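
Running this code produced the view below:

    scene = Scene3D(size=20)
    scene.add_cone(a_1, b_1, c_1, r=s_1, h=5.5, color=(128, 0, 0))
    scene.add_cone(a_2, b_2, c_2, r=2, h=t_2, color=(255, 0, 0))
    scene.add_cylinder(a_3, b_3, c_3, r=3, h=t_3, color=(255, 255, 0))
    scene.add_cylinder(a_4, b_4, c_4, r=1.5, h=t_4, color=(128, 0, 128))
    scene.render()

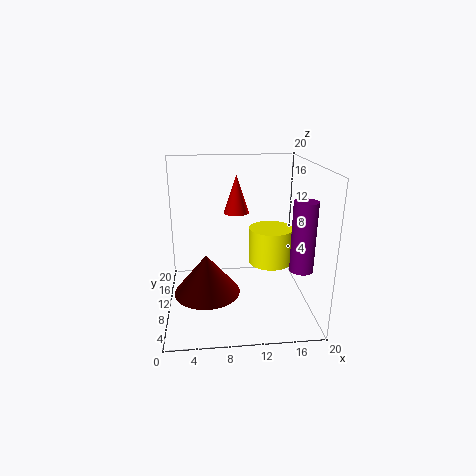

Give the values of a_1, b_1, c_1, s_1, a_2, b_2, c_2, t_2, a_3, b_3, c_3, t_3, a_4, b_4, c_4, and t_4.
a_1 = 5.5
b_1 = 8
c_1 = 3
s_1 = 4.5
a_2 = 10.5
b_2 = 17
c_2 = 11.5
t_2 = 6
a_3 = 14.5
b_3 = 9.5
c_3 = 6.5
t_3 = 5
a_4 = 17.5
b_4 = 4.5
c_4 = 7.5
t_4 = 9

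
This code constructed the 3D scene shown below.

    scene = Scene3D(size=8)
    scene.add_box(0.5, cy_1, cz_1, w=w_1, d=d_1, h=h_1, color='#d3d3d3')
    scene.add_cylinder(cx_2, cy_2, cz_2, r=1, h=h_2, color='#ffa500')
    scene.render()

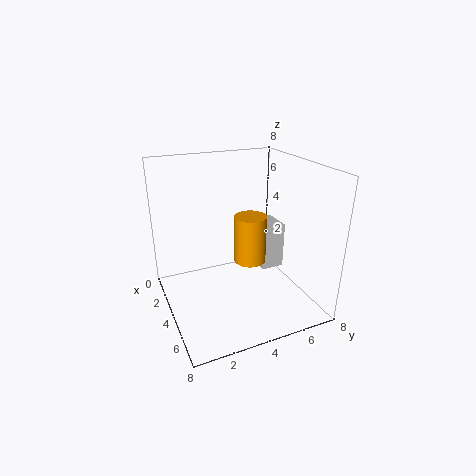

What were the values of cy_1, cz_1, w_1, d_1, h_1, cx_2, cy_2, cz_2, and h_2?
cy_1 = 6.5
cz_1 = 0.5
w_1 = 2
d_1 = 1.5
h_1 = 3
cx_2 = 2.5
cy_2 = 5.5
cz_2 = 1.5
h_2 = 3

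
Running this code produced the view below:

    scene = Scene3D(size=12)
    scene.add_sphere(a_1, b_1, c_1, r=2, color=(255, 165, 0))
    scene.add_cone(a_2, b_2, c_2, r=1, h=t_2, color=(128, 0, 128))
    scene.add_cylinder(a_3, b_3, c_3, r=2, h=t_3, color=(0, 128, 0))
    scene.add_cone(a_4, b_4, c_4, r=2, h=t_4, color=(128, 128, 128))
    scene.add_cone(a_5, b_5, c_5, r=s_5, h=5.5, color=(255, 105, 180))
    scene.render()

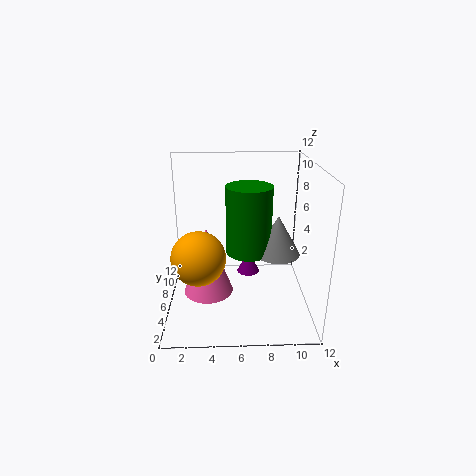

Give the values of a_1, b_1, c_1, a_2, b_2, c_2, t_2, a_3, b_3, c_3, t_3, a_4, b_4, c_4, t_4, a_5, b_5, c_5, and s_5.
a_1 = 3, b_1 = 2.5, c_1 = 6, a_2 = 7, b_2 = 7.5, c_2 = 2, t_2 = 2, a_3 = 7, b_3 = 7.5, c_3 = 4, t_3 = 6, a_4 = 9.5, b_4 = 7, c_4 = 4, t_4 = 3.5, a_5 = 3.5, b_5 = 4.5, c_5 = 2, s_5 = 2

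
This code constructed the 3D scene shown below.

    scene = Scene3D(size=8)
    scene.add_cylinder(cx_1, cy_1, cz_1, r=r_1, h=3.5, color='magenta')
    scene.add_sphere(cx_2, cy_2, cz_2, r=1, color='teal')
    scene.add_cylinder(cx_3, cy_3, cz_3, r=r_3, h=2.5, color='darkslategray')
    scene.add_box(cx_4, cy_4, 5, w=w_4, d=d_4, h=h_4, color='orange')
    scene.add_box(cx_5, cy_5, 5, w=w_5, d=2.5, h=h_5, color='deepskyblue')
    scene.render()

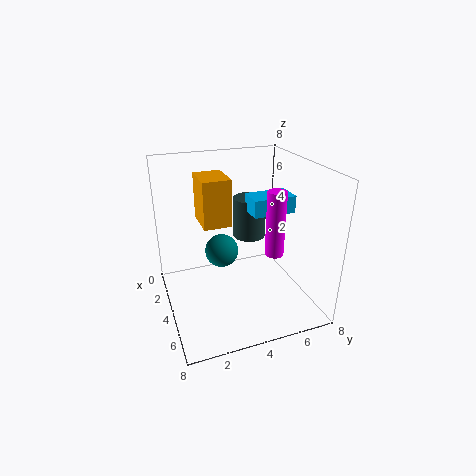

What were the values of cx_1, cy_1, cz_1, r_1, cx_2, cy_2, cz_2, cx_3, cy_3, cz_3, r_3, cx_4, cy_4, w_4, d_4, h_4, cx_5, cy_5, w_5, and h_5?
cx_1 = 5.5, cy_1 = 5.5, cz_1 = 3.5, r_1 = 0.5, cx_2 = 2.5, cy_2 = 3.5, cz_2 = 2.5, cx_3 = 2, cy_3 = 5.5, cz_3 = 3, r_3 = 1, cx_4 = 2.5, cy_4 = 2, w_4 = 2, d_4 = 1.5, h_4 = 2.5, cx_5 = 2.5, cy_5 = 5, w_5 = 1.5, h_5 = 1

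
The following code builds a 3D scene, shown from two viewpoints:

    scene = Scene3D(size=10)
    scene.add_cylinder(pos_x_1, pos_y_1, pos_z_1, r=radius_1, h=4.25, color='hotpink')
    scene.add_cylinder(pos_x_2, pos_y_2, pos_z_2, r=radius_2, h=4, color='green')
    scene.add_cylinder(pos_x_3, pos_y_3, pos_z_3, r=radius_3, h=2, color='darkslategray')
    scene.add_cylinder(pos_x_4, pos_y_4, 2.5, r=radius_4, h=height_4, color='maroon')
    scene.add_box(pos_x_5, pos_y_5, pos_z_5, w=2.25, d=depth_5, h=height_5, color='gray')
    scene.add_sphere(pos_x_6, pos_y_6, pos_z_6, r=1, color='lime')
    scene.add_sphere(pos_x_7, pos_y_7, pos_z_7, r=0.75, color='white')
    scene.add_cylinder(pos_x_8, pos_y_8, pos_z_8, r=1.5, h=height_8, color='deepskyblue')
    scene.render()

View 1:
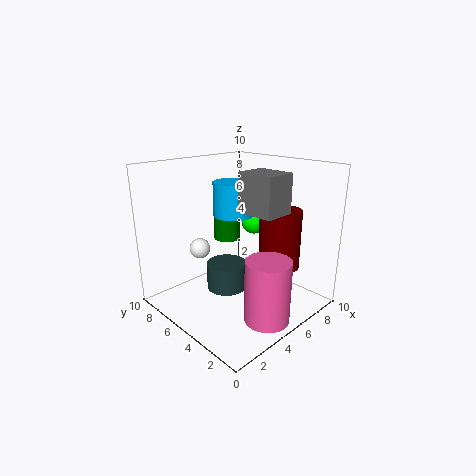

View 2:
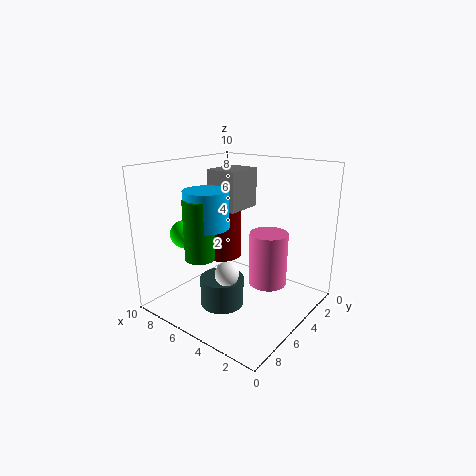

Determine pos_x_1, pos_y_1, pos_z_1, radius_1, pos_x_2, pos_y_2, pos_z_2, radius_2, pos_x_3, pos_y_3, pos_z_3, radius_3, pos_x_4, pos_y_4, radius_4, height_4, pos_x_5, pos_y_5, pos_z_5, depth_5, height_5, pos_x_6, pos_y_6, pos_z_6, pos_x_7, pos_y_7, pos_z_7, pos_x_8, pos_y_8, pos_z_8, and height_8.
pos_x_1 = 4.5
pos_y_1 = 1.75
pos_z_1 = 0.25
radius_1 = 1.5
pos_x_2 = 6.25
pos_y_2 = 7.5
pos_z_2 = 4
radius_2 = 1
pos_x_3 = 5.25
pos_y_3 = 6.5
pos_z_3 = 0.5
radius_3 = 1.5
pos_x_4 = 7.75
pos_y_4 = 3.5
radius_4 = 1.5
height_4 = 4.25
pos_x_5 = 5.25
pos_y_5 = 2.5
pos_z_5 = 6.75
depth_5 = 2.75
height_5 = 2.75
pos_x_6 = 8.5
pos_y_6 = 6.75
pos_z_6 = 5
pos_x_7 = 3.75
pos_y_7 = 7.75
pos_z_7 = 3.75
pos_x_8 = 6.25
pos_y_8 = 6.75
pos_z_8 = 6
height_8 = 2.5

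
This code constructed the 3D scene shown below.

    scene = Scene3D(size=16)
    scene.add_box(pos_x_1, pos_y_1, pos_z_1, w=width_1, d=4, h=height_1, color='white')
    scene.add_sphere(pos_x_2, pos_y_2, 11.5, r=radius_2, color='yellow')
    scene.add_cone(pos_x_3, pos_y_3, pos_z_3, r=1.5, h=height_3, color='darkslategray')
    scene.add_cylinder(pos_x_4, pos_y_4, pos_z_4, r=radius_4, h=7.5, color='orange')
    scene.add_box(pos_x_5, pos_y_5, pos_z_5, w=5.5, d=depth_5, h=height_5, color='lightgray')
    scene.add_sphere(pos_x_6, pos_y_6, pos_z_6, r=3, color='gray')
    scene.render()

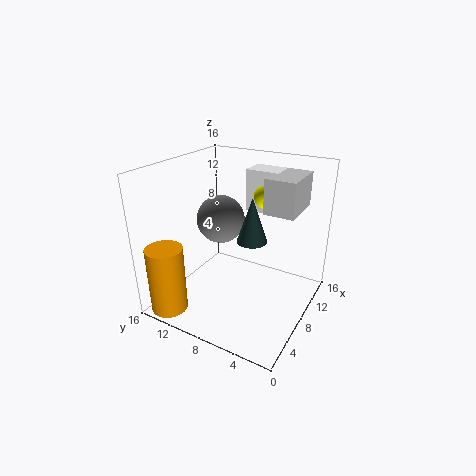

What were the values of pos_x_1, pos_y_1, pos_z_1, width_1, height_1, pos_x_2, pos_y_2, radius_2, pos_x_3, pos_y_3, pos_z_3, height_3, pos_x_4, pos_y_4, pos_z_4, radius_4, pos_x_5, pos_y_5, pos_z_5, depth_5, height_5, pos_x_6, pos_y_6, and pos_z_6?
pos_x_1 = 12.5; pos_y_1 = 5.5; pos_z_1 = 9.5; width_1 = 3; height_1 = 5; pos_x_2 = 13; pos_y_2 = 7; radius_2 = 1.5; pos_x_3 = 5.5; pos_y_3 = 5; pos_z_3 = 9.5; height_3 = 4.5; pos_x_4 = 2; pos_y_4 = 13.5; pos_z_4 = 0.5; radius_4 = 2; pos_x_5 = 10; pos_y_5 = 2.5; pos_z_5 = 10.5; depth_5 = 3.5; height_5 = 4; pos_x_6 = 11.5; pos_y_6 = 12.5; pos_z_6 = 8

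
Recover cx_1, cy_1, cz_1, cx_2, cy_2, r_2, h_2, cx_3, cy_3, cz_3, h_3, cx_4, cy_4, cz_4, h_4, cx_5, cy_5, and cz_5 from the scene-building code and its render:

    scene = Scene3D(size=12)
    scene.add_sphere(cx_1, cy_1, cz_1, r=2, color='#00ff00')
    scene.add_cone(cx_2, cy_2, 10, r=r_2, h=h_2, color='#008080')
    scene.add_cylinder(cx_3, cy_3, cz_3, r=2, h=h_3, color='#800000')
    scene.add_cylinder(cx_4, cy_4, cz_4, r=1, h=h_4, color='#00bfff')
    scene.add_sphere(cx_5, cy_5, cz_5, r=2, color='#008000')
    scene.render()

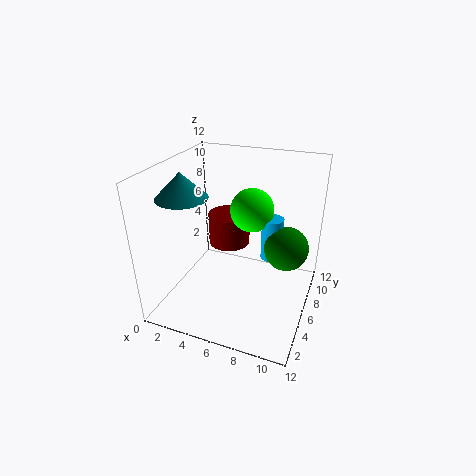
cx_1 = 6, cy_1 = 9.5, cz_1 = 7, cx_2 = 2.5, cy_2 = 3.5, r_2 = 2, h_2 = 2, cx_3 = 3.5, cy_3 = 10, cz_3 = 3, h_3 = 3, cx_4 = 8, cy_4 = 9.5, cz_4 = 2.5, h_4 = 4, cx_5 = 9.5, cy_5 = 9, cz_5 = 4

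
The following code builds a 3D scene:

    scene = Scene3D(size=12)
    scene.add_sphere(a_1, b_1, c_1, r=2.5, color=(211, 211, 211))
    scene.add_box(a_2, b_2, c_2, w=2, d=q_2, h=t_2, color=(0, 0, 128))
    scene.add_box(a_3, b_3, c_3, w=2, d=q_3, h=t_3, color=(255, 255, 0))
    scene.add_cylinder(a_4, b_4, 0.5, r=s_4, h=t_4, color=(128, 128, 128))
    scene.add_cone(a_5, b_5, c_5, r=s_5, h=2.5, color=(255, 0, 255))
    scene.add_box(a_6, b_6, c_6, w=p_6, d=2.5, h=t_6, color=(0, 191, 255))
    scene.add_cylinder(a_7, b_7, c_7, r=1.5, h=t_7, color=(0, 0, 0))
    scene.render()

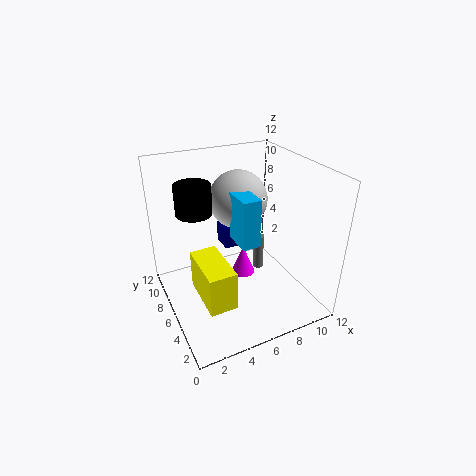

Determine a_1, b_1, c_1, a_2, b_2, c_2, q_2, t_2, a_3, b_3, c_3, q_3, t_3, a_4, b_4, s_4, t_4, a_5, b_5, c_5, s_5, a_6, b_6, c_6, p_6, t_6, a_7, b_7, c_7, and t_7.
a_1 = 7, b_1 = 8, c_1 = 8.5, a_2 = 6, b_2 = 8.5, c_2 = 3.5, q_2 = 2, t_2 = 2, a_3 = 1.5, b_3 = 1, c_3 = 3.5, q_3 = 4, t_3 = 3, a_4 = 9.5, b_4 = 8.5, s_4 = 0.5, t_4 = 3.5, a_5 = 6.5, b_5 = 6, c_5 = 2.5, s_5 = 1, a_6 = 5.5, b_6 = 4, c_6 = 6, p_6 = 1.5, t_6 = 4, a_7 = 3, b_7 = 8, c_7 = 8, t_7 = 2.5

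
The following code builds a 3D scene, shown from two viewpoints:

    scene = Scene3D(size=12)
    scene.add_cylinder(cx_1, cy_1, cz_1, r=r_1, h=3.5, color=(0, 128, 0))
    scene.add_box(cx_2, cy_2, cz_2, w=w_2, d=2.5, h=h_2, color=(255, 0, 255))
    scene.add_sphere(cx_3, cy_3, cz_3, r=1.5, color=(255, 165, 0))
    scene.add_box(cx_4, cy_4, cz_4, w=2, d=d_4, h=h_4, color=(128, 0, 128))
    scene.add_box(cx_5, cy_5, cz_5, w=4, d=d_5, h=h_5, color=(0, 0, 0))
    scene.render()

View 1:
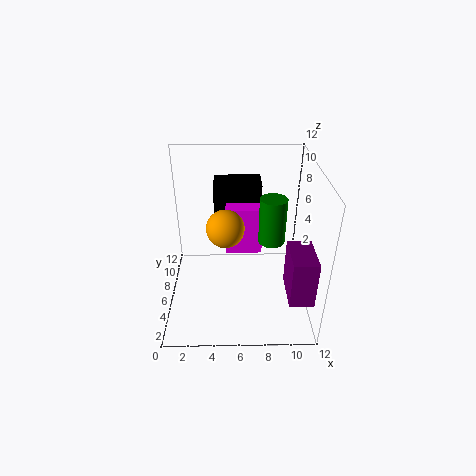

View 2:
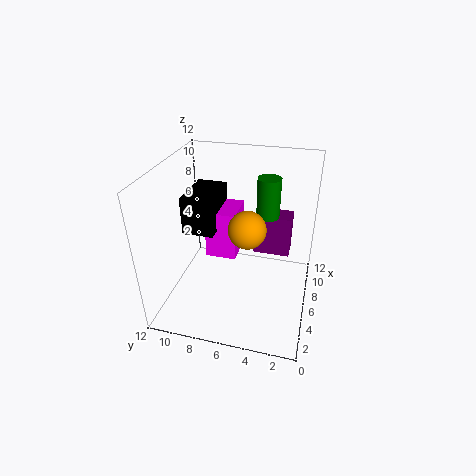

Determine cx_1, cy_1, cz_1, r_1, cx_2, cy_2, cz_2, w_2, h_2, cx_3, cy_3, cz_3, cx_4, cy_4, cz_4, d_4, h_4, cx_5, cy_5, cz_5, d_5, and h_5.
cx_1 = 8.5; cy_1 = 4; cz_1 = 7; r_1 = 1; cx_2 = 5; cy_2 = 6; cz_2 = 4.5; w_2 = 3; h_2 = 4; cx_3 = 5; cy_3 = 5; cz_3 = 7.5; cx_4 = 10; cy_4 = 2; cz_4 = 2; d_4 = 3.5; h_4 = 4; cx_5 = 4; cy_5 = 7.5; cz_5 = 7; d_5 = 2.5; h_5 = 3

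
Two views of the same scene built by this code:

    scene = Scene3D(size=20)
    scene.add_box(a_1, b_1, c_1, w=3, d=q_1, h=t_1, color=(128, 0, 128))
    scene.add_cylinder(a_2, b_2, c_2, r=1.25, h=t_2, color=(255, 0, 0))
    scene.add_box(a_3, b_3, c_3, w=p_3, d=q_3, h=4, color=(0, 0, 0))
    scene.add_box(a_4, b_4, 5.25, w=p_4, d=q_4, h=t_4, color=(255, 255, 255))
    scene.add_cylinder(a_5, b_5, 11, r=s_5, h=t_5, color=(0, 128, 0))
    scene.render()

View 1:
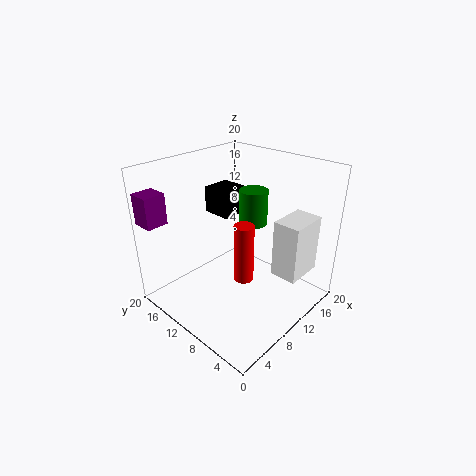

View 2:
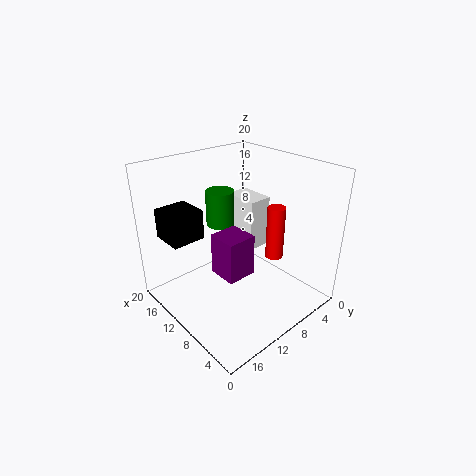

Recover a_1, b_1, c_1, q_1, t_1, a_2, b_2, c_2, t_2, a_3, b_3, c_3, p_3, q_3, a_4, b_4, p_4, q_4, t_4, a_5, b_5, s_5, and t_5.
a_1 = 0.25, b_1 = 16.5, c_1 = 12.5, q_1 = 3, t_1 = 4.25, a_2 = 6.75, b_2 = 6, c_2 = 7, t_2 = 7.5, a_3 = 12, b_3 = 14.25, c_3 = 10.75, p_3 = 4.5, q_3 = 4.5, a_4 = 12, b_4 = 1.75, p_4 = 5.5, q_4 = 3.75, t_4 = 8, a_5 = 13.5, b_5 = 10.25, s_5 = 2, t_5 = 5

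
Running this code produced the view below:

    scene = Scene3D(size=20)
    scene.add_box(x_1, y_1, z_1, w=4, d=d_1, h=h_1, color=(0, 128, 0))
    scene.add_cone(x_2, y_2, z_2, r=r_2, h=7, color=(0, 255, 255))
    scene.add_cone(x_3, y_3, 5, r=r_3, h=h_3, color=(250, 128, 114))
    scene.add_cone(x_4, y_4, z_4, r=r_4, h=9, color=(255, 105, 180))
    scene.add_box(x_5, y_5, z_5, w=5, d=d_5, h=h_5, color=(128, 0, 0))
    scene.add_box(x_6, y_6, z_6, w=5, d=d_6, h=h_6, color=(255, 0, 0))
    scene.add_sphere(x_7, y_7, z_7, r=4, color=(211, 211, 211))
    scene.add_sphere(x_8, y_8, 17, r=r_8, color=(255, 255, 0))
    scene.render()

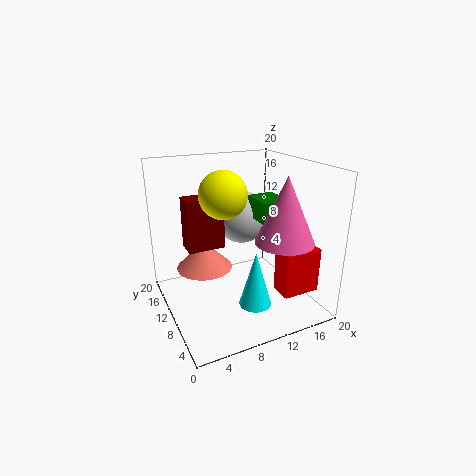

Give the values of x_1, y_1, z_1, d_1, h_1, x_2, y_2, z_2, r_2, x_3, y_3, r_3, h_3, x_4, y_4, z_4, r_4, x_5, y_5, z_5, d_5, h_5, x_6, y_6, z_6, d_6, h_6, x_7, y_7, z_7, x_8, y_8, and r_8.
x_1 = 13; y_1 = 8; z_1 = 12; d_1 = 5; h_1 = 3; x_2 = 9; y_2 = 3; z_2 = 4; r_2 = 2; x_3 = 6; y_3 = 13; r_3 = 4; h_3 = 4; x_4 = 15; y_4 = 6; z_4 = 10; r_4 = 4; x_5 = 3; y_5 = 10; z_5 = 9; d_5 = 3; h_5 = 7; x_6 = 13; y_6 = 2; z_6 = 4; d_6 = 3; h_6 = 6; x_7 = 13; y_7 = 15; z_7 = 11; x_8 = 7; y_8 = 8; r_8 = 3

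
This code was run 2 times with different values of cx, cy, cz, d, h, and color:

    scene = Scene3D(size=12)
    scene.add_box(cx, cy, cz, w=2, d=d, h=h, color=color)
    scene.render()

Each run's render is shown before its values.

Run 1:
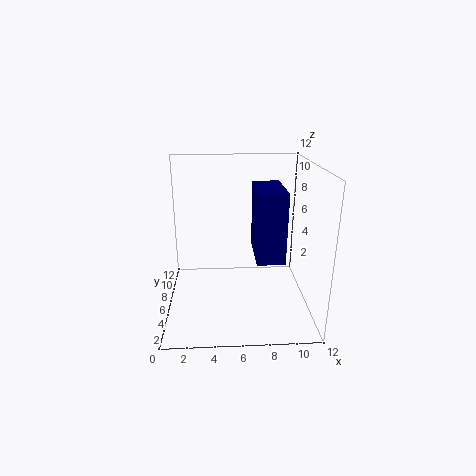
cx = 7; cy = 1; cz = 6; d = 4; h = 5; color = 'navy'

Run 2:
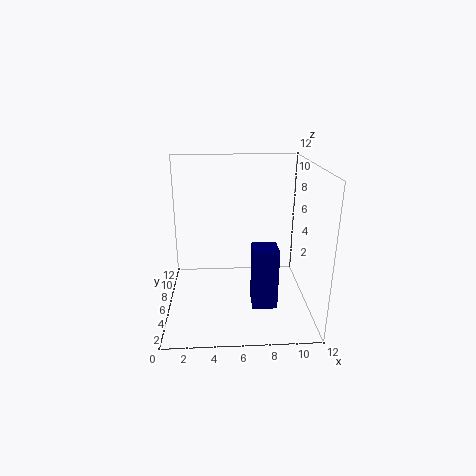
cx = 7; cy = 3; cz = 1; d = 2; h = 5; color = 'navy'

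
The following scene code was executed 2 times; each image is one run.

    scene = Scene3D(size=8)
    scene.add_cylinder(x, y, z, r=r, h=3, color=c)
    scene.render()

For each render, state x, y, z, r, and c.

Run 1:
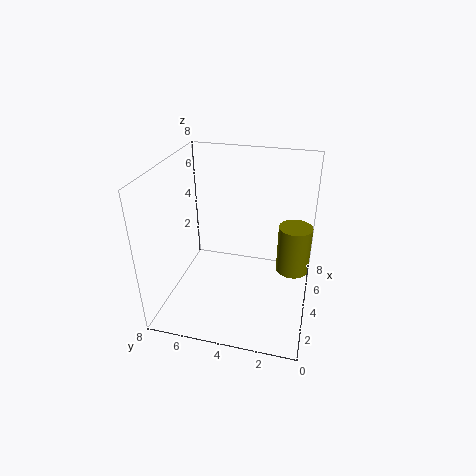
x = 6, y = 1, z = 1, r = 1, c = 'olive'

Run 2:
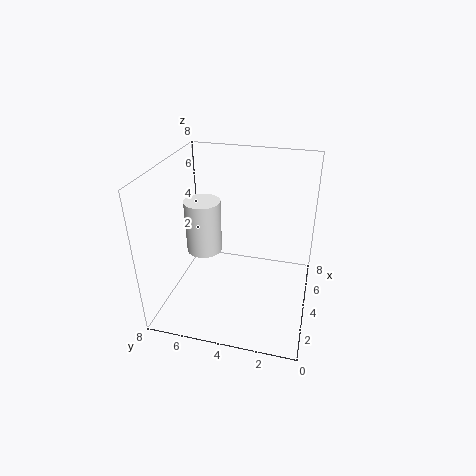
x = 4, y = 6, z = 3, r = 1, c = 'white'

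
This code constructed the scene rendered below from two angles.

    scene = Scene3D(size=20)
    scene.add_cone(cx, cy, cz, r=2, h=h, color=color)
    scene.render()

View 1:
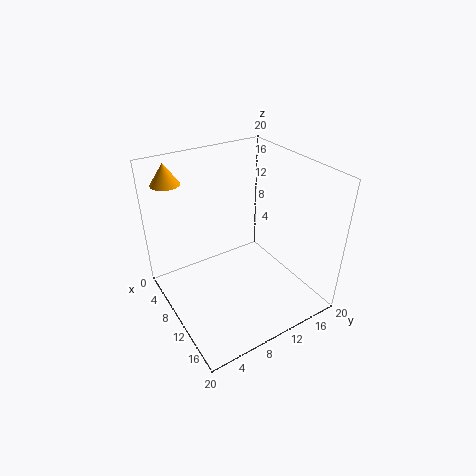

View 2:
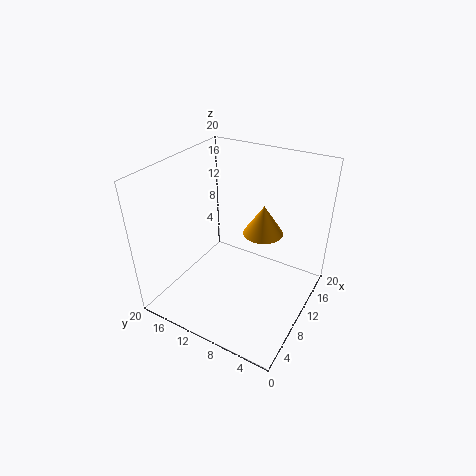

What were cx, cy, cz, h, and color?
cx = 3, cy = 3, cz = 17, h = 3, color = 'orange'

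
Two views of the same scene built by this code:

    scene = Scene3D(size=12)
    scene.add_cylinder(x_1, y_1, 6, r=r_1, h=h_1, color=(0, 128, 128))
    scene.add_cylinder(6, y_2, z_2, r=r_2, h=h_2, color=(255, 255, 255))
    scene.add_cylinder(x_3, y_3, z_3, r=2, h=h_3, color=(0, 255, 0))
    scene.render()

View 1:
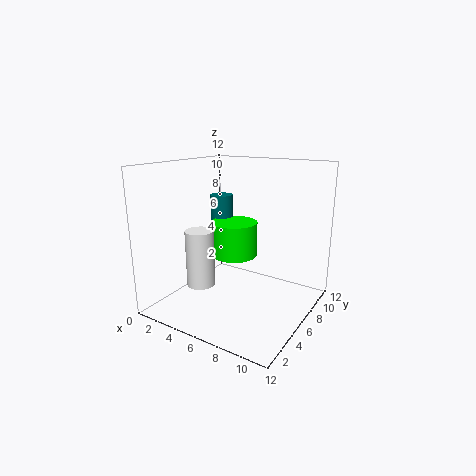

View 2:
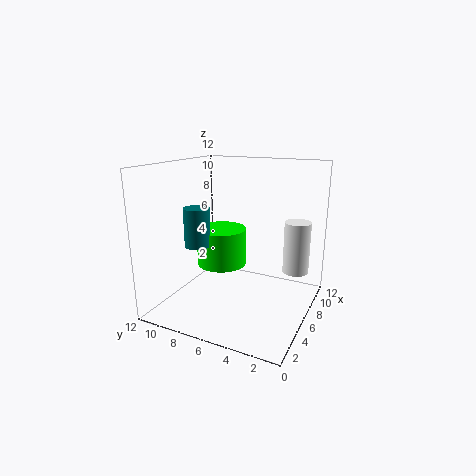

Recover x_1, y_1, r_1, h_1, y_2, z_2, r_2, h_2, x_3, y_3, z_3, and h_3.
x_1 = 3, y_1 = 8, r_1 = 1, h_1 = 3, y_2 = 1, z_2 = 4, r_2 = 1, h_2 = 4, x_3 = 5, y_3 = 7, z_3 = 4, h_3 = 3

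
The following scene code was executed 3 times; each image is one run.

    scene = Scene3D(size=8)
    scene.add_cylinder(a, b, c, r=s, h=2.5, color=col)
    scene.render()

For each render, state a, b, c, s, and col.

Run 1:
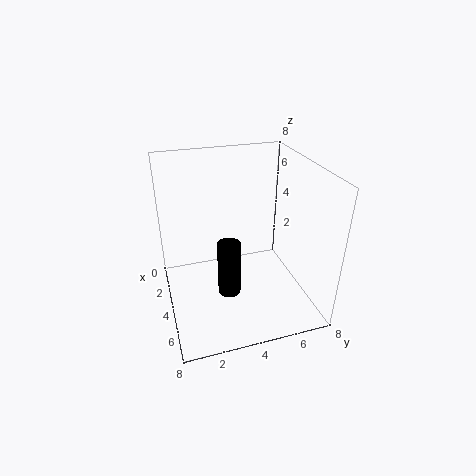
a = 7.5; b = 2.5; c = 3.5; s = 0.5; col = 'black'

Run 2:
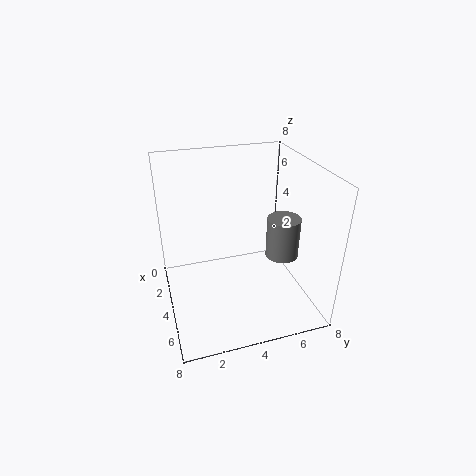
a = 3.5; b = 7; c = 2; s = 1; col = 'gray'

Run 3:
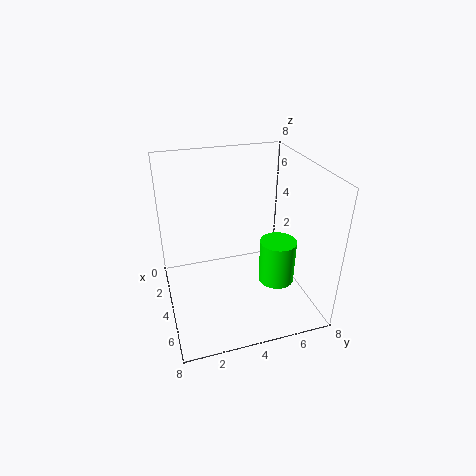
a = 5; b = 6; c = 1.5; s = 1; col = 'lime'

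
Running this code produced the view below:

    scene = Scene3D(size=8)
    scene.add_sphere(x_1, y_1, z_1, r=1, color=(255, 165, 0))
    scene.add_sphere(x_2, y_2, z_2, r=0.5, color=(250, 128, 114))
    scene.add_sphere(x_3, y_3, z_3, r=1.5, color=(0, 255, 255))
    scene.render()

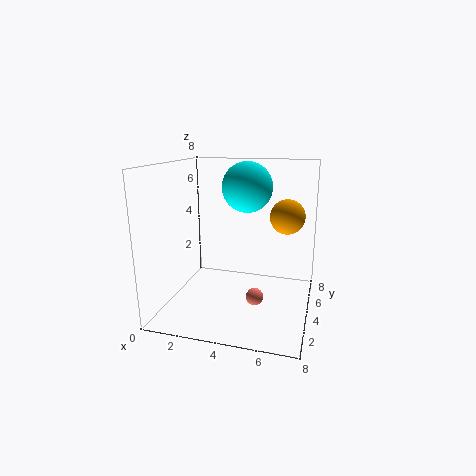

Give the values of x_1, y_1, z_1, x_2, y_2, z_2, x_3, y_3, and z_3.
x_1 = 6.5; y_1 = 5.5; z_1 = 5; x_2 = 5; y_2 = 4; z_2 = 0.5; x_3 = 4; y_3 = 6; z_3 = 6.5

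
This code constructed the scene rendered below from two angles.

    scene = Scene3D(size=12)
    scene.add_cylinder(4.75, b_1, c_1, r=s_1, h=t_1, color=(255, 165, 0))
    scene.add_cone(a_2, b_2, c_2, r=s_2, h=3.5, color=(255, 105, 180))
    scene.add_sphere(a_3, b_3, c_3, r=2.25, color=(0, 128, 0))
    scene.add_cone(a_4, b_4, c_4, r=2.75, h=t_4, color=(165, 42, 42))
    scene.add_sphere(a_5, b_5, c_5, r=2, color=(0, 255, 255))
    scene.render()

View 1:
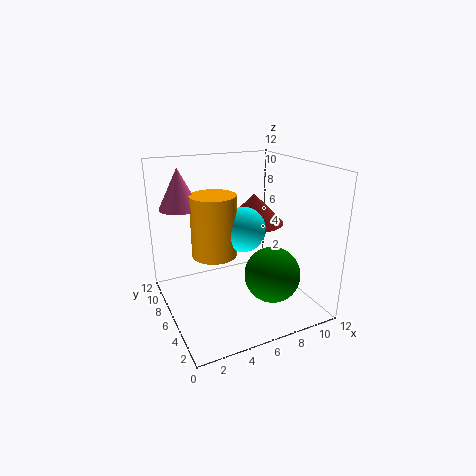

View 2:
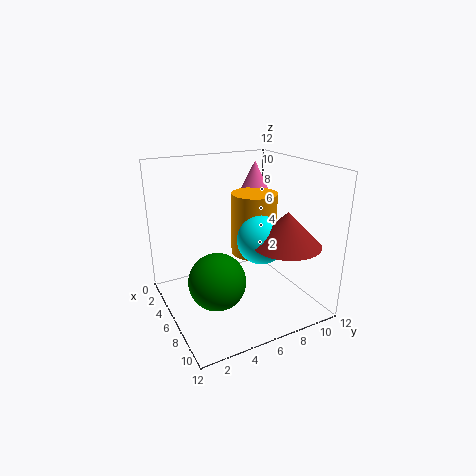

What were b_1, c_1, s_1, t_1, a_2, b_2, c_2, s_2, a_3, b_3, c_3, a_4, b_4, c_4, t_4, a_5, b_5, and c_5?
b_1 = 8.25; c_1 = 3.75; s_1 = 2; t_1 = 5.5; a_2 = 2.25; b_2 = 9.75; c_2 = 8; s_2 = 1.75; a_3 = 7.75; b_3 = 3.25; c_3 = 3.5; a_4 = 9; b_4 = 8.75; c_4 = 6; t_4 = 2.75; a_5 = 7.25; b_5 = 7.5; c_5 = 6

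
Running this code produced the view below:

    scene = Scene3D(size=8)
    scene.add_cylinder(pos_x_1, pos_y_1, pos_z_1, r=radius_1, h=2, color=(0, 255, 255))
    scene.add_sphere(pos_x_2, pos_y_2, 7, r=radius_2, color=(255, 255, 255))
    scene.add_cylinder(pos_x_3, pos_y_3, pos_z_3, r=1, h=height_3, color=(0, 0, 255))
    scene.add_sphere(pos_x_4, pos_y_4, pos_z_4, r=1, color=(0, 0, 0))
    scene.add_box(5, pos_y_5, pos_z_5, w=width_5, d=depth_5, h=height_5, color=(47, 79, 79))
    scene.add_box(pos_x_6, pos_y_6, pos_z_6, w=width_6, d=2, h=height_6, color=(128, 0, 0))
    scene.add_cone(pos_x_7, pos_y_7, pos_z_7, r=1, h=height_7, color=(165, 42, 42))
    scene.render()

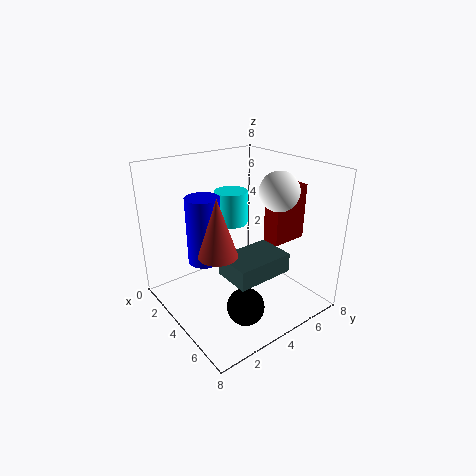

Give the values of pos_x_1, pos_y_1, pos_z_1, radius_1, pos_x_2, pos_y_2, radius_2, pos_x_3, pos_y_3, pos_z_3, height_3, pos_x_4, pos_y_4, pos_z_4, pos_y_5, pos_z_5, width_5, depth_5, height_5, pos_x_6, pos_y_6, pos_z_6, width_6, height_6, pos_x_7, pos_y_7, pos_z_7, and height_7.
pos_x_1 = 2; pos_y_1 = 5; pos_z_1 = 4; radius_1 = 1; pos_x_2 = 6; pos_y_2 = 5; radius_2 = 1; pos_x_3 = 2; pos_y_3 = 3; pos_z_3 = 2; height_3 = 4; pos_x_4 = 6; pos_y_4 = 3; pos_z_4 = 1; pos_y_5 = 2; pos_z_5 = 3; width_5 = 2; depth_5 = 3; height_5 = 1; pos_x_6 = 5; pos_y_6 = 5; pos_z_6 = 4; width_6 = 1; height_6 = 3; pos_x_7 = 5; pos_y_7 = 2; pos_z_7 = 4; height_7 = 3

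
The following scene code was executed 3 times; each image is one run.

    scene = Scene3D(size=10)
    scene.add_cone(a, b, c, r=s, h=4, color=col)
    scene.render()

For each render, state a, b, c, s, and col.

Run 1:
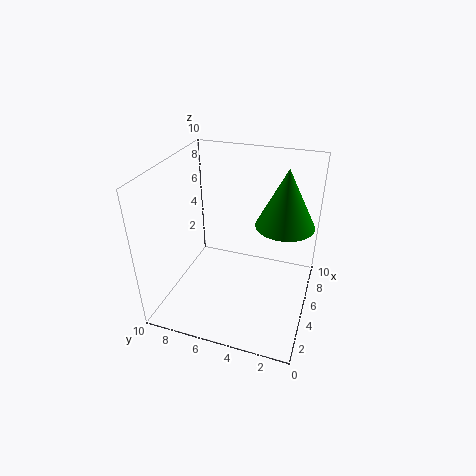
a = 6
b = 2
c = 6
s = 2
col = 'green'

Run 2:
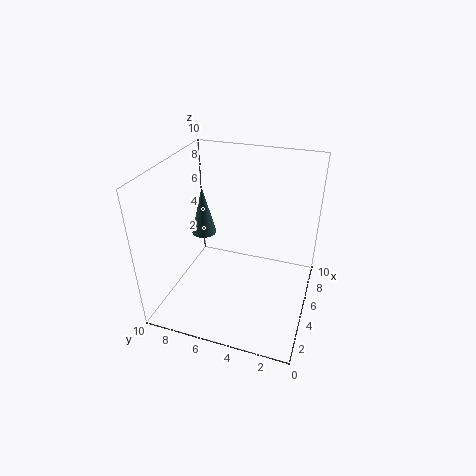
a = 8
b = 9
c = 3
s = 1
col = 'darkslategray'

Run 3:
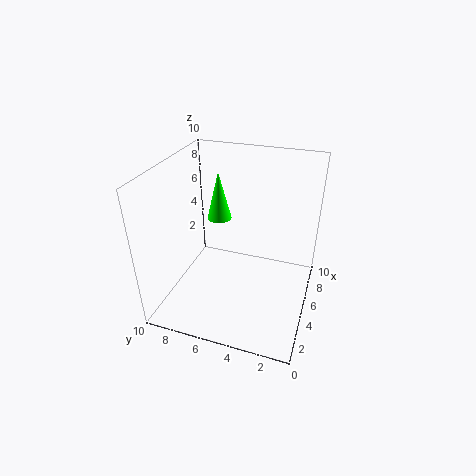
a = 9
b = 8
c = 4
s = 1
col = 'lime'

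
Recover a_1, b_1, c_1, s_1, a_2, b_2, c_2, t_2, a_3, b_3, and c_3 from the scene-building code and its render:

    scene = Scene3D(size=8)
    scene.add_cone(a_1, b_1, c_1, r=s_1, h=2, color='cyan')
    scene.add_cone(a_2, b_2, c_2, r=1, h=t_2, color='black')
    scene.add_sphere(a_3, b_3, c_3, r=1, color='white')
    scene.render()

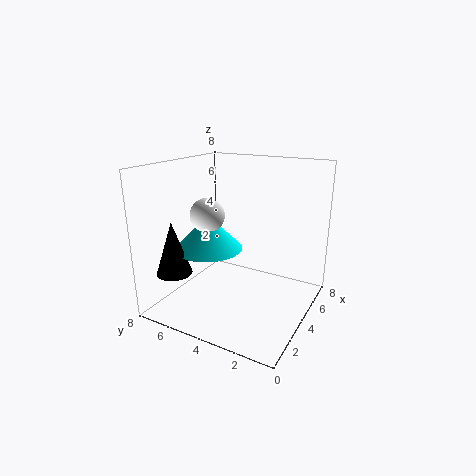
a_1 = 4
b_1 = 6
c_1 = 3
s_1 = 2
a_2 = 2
b_2 = 7
c_2 = 2
t_2 = 3
a_3 = 4
b_3 = 6
c_3 = 5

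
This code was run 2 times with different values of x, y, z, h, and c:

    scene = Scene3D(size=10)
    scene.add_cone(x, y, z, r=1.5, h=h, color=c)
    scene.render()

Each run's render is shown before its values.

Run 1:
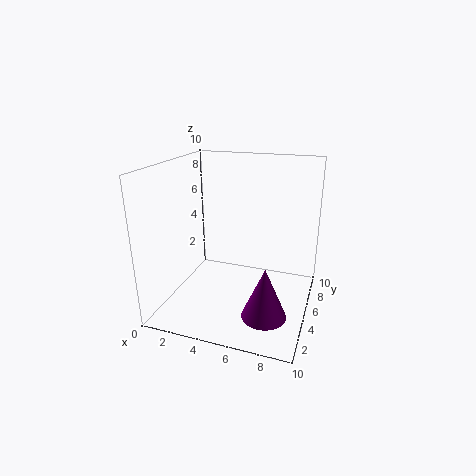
x = 7.5
y = 3
z = 0.5
h = 3.5
c = 'purple'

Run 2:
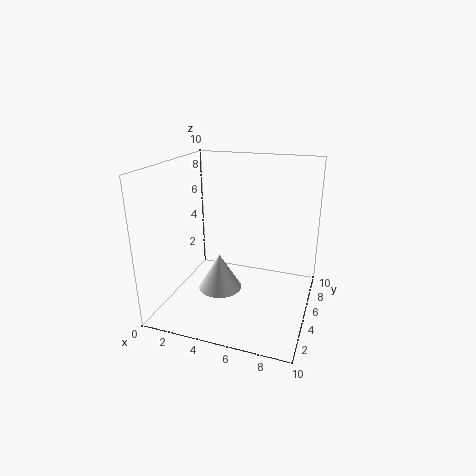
x = 4
y = 4
z = 1.5
h = 2.5
c = 'white'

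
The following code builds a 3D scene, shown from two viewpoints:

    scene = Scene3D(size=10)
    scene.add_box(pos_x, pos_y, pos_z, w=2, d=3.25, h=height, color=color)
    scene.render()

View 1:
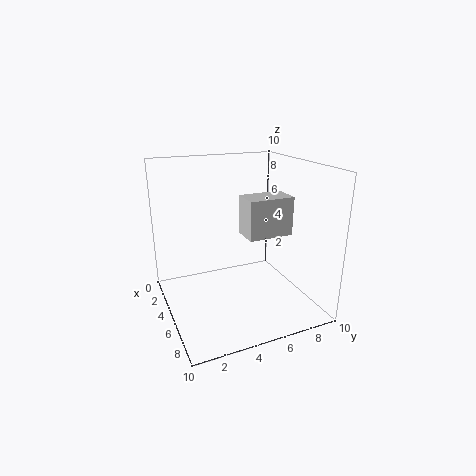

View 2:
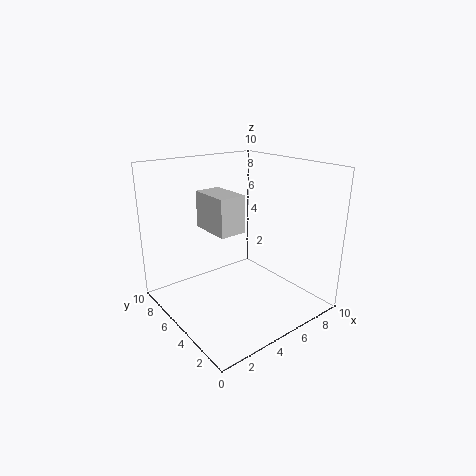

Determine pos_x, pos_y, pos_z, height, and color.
pos_x = 4
pos_y = 5.5
pos_z = 5
height = 2.75
color = 'lightgray'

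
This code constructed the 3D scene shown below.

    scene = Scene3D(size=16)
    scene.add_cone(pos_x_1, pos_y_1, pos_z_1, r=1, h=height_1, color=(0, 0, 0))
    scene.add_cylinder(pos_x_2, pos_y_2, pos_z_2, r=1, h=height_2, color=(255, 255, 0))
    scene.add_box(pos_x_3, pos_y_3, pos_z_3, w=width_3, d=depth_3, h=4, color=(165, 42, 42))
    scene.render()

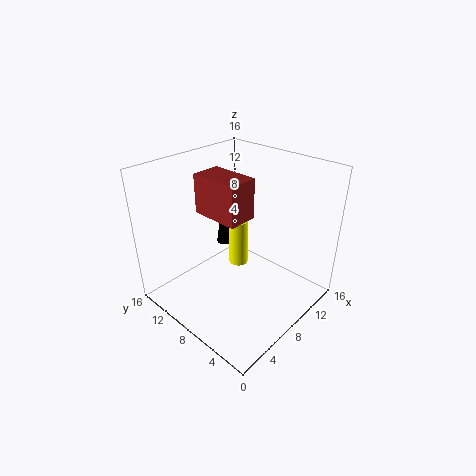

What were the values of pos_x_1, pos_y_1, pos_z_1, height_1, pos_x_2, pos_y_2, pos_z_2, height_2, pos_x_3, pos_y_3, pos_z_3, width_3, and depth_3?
pos_x_1 = 9
pos_y_1 = 11
pos_z_1 = 6
height_1 = 7
pos_x_2 = 7
pos_y_2 = 7
pos_z_2 = 6
height_2 = 5
pos_x_3 = 4
pos_y_3 = 5
pos_z_3 = 12
width_3 = 3
depth_3 = 5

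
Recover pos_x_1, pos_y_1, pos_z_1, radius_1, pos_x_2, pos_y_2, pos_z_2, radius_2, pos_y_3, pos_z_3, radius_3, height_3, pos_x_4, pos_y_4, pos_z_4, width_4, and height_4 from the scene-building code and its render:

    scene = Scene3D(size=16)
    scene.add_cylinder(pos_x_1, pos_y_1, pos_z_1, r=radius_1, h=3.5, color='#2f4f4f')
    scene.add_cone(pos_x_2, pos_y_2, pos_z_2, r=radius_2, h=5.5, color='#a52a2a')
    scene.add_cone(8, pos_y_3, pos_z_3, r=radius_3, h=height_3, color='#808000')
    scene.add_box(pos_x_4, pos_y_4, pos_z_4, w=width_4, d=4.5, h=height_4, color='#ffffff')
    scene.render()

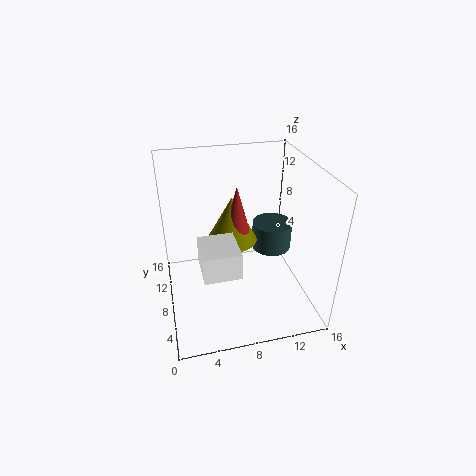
pos_x_1 = 13.5, pos_y_1 = 12, pos_z_1 = 3.5, radius_1 = 2.5, pos_x_2 = 8.5, pos_y_2 = 10.5, pos_z_2 = 7.5, radius_2 = 1.5, pos_y_3 = 11, pos_z_3 = 6, radius_3 = 3, height_3 = 5.5, pos_x_4 = 3.5, pos_y_4 = 4, pos_z_4 = 5.5, width_4 = 4, height_4 = 3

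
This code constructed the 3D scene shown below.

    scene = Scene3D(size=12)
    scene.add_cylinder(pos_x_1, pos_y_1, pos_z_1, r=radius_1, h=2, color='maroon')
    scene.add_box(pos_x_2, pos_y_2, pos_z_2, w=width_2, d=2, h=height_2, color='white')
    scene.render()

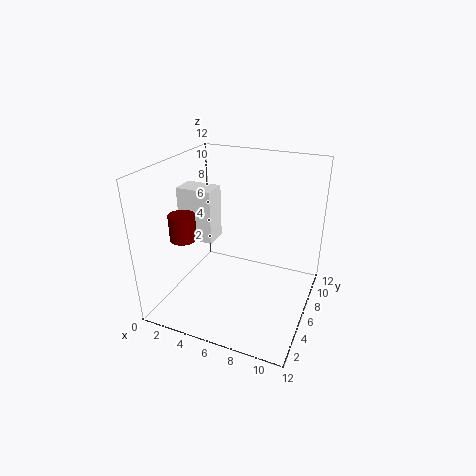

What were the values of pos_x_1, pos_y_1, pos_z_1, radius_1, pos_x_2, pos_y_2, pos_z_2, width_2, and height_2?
pos_x_1 = 3
pos_y_1 = 2.5
pos_z_1 = 7
radius_1 = 1
pos_x_2 = 1
pos_y_2 = 5
pos_z_2 = 5.5
width_2 = 3
height_2 = 4.5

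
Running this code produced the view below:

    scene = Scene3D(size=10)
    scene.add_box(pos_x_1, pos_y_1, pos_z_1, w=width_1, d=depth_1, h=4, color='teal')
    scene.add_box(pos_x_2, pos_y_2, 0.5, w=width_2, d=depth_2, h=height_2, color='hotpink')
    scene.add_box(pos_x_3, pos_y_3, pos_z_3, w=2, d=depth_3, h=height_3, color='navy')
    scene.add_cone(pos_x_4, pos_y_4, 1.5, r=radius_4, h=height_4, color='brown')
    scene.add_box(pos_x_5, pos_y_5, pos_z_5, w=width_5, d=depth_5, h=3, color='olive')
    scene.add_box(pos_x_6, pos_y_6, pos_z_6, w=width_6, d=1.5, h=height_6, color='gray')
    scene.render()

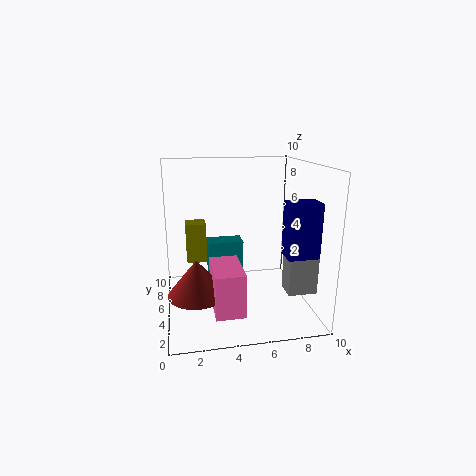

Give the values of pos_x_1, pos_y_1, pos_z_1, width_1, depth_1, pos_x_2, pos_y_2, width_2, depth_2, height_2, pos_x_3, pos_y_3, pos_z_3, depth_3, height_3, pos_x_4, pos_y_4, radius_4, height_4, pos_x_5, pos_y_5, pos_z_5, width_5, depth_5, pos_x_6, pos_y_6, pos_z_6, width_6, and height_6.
pos_x_1 = 3
pos_y_1 = 5.5
pos_z_1 = 0.5
width_1 = 2.5
depth_1 = 1.5
pos_x_2 = 3
pos_y_2 = 2
width_2 = 2
depth_2 = 3.5
height_2 = 3
pos_x_3 = 7.5
pos_y_3 = 1.5
pos_z_3 = 4.5
depth_3 = 1.5
height_3 = 3.5
pos_x_4 = 2
pos_y_4 = 4
radius_4 = 2
height_4 = 2.5
pos_x_5 = 1.5
pos_y_5 = 7
pos_z_5 = 2.5
width_5 = 1.5
depth_5 = 1.5
pos_x_6 = 8
pos_y_6 = 2.5
pos_z_6 = 1.5
width_6 = 2
height_6 = 3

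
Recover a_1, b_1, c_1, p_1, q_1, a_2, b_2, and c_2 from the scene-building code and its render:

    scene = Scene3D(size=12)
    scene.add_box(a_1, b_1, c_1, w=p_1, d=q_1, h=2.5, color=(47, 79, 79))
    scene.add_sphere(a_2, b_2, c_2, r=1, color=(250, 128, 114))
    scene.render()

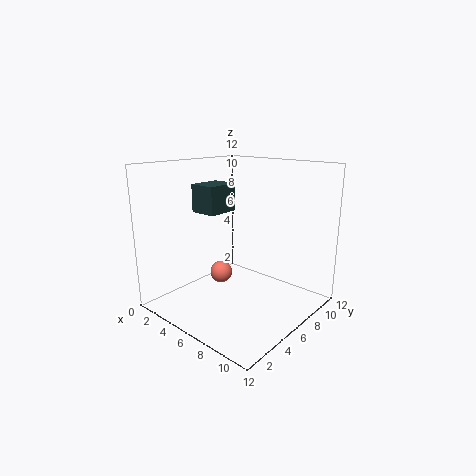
a_1 = 1
b_1 = 5.5
c_1 = 7.5
p_1 = 2.5
q_1 = 3
a_2 = 3.5
b_2 = 6.5
c_2 = 2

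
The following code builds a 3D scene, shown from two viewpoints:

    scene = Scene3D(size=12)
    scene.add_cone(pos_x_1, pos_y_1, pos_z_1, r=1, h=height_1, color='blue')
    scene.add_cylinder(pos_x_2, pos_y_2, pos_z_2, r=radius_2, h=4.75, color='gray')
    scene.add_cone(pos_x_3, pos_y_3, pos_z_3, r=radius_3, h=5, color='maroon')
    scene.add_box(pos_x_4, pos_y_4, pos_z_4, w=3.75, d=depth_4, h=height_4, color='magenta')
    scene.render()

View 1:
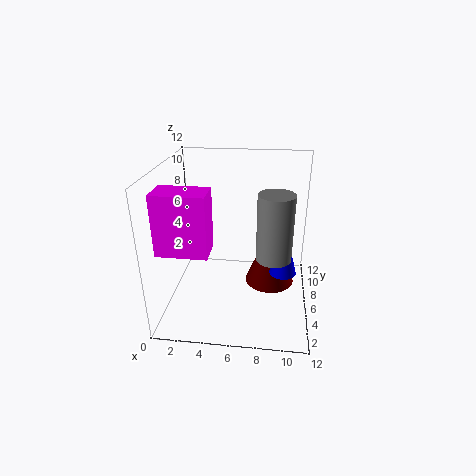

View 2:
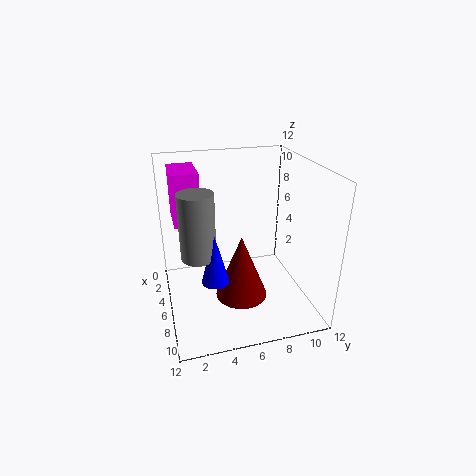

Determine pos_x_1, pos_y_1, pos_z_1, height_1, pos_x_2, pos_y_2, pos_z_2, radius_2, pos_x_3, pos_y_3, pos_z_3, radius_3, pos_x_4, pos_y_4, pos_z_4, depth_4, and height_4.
pos_x_1 = 9.75, pos_y_1 = 3.25, pos_z_1 = 4.75, height_1 = 3.75, pos_x_2 = 9, pos_y_2 = 2.25, pos_z_2 = 6.5, radius_2 = 1.25, pos_x_3 = 8.75, pos_y_3 = 5.5, pos_z_3 = 2.5, radius_3 = 2, pos_x_4 = 0.75, pos_y_4 = 1, pos_z_4 = 6.75, depth_4 = 2.25, height_4 = 4.5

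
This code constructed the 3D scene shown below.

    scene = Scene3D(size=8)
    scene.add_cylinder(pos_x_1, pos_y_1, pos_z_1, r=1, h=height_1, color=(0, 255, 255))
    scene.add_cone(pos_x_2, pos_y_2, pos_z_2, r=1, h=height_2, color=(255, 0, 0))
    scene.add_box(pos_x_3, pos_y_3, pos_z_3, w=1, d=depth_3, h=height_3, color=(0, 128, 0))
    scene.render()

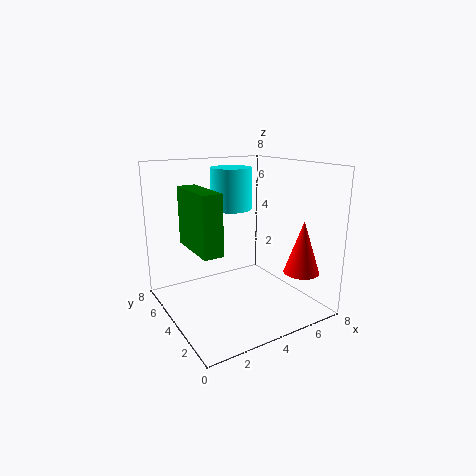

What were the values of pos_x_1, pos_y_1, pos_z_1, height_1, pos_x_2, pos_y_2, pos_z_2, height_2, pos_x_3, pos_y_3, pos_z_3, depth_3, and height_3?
pos_x_1 = 3; pos_y_1 = 3; pos_z_1 = 6; height_1 = 2; pos_x_2 = 7; pos_y_2 = 2; pos_z_2 = 2; height_2 = 3; pos_x_3 = 1; pos_y_3 = 2; pos_z_3 = 4; depth_3 = 3; height_3 = 3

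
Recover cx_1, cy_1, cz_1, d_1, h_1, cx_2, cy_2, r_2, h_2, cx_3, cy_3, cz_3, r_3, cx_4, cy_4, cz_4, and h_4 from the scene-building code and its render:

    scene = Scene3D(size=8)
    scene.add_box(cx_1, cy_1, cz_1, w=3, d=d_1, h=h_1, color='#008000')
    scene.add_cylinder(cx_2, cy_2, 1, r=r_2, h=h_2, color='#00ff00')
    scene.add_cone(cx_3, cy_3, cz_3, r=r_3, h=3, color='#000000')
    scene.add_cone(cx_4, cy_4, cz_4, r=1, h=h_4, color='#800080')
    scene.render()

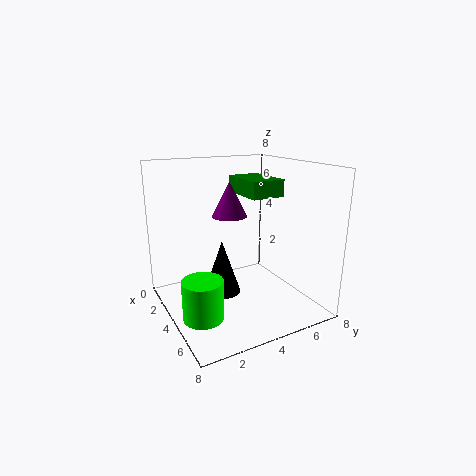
cx_1 = 1, cy_1 = 5, cz_1 = 6, d_1 = 2, h_1 = 1, cx_2 = 6, cy_2 = 1, r_2 = 1, h_2 = 2, cx_3 = 4, cy_3 = 3, cz_3 = 1, r_3 = 1, cx_4 = 3, cy_4 = 4, cz_4 = 5, h_4 = 2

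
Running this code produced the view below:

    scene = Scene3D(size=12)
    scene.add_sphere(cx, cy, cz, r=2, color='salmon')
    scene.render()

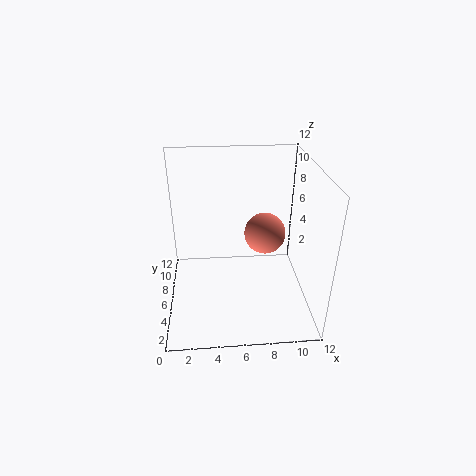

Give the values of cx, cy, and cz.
cx = 9, cy = 10, cz = 4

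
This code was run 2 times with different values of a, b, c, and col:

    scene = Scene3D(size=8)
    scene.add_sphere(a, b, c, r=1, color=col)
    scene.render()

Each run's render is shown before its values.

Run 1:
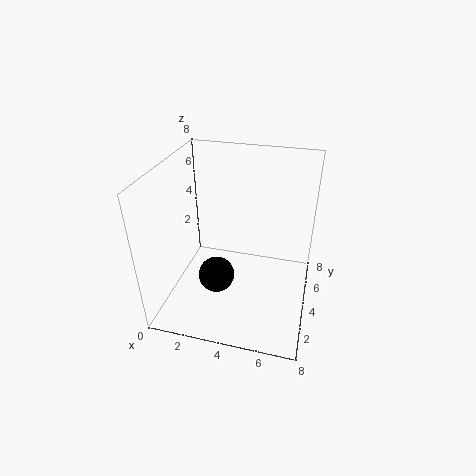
a = 3; b = 3; c = 2; col = 'black'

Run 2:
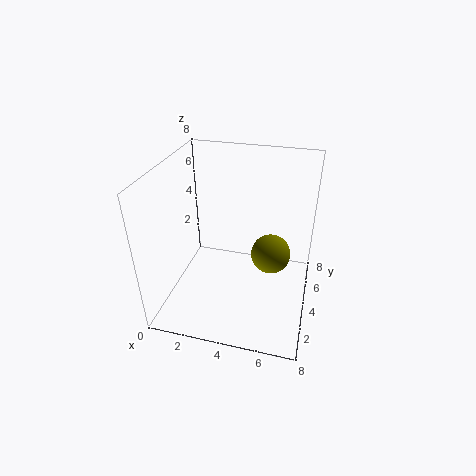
a = 6; b = 3; c = 4; col = 'olive'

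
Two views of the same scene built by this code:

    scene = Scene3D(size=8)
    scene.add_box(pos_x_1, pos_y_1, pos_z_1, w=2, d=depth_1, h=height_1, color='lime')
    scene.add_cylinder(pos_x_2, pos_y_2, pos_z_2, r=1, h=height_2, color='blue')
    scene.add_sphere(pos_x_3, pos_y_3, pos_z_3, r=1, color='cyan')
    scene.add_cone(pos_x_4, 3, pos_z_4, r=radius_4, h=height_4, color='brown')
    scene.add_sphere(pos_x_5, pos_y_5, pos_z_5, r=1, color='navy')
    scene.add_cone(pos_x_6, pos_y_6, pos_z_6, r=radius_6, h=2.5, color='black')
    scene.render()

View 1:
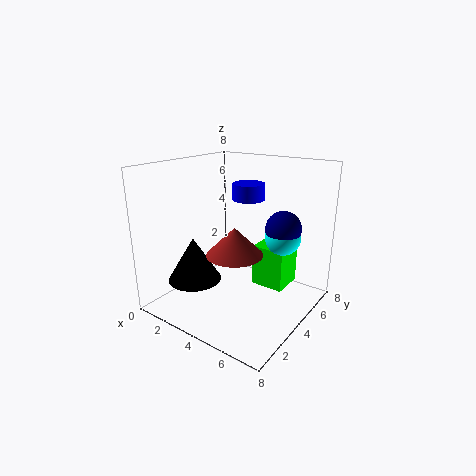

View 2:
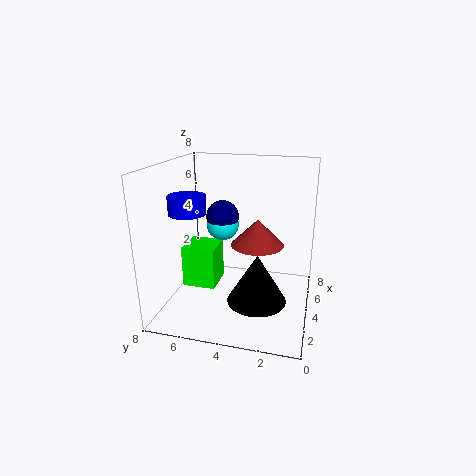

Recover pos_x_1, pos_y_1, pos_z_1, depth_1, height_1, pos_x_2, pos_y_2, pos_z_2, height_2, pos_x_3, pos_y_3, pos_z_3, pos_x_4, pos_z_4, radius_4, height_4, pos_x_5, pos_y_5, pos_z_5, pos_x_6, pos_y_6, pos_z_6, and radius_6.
pos_x_1 = 4, pos_y_1 = 5.5, pos_z_1 = 0.5, depth_1 = 2, height_1 = 2.5, pos_x_2 = 3, pos_y_2 = 6.5, pos_z_2 = 5.5, height_2 = 1, pos_x_3 = 6, pos_y_3 = 5.5, pos_z_3 = 4, pos_x_4 = 4.5, pos_z_4 = 3.5, radius_4 = 1.5, height_4 = 1.5, pos_x_5 = 6, pos_y_5 = 5.5, pos_z_5 = 4.5, pos_x_6 = 2, pos_y_6 = 2.5, pos_z_6 = 1.5, radius_6 = 1.5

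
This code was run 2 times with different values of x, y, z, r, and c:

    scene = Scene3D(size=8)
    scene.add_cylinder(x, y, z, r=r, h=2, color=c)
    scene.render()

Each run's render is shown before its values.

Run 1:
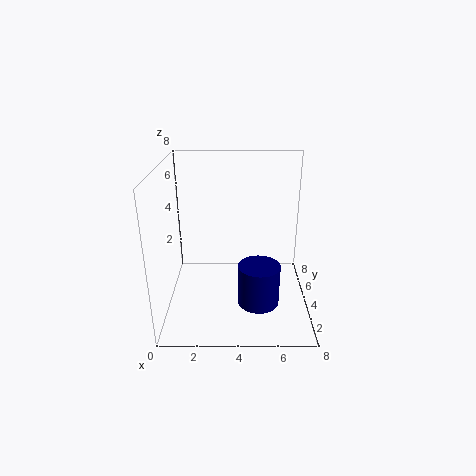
x = 5, y = 1, z = 2, r = 1, c = 'navy'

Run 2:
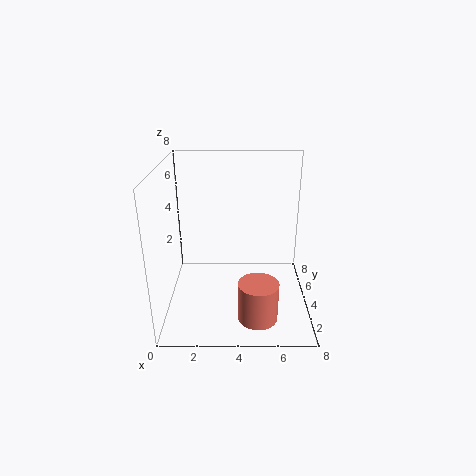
x = 5, y = 1, z = 1, r = 1, c = 'salmon'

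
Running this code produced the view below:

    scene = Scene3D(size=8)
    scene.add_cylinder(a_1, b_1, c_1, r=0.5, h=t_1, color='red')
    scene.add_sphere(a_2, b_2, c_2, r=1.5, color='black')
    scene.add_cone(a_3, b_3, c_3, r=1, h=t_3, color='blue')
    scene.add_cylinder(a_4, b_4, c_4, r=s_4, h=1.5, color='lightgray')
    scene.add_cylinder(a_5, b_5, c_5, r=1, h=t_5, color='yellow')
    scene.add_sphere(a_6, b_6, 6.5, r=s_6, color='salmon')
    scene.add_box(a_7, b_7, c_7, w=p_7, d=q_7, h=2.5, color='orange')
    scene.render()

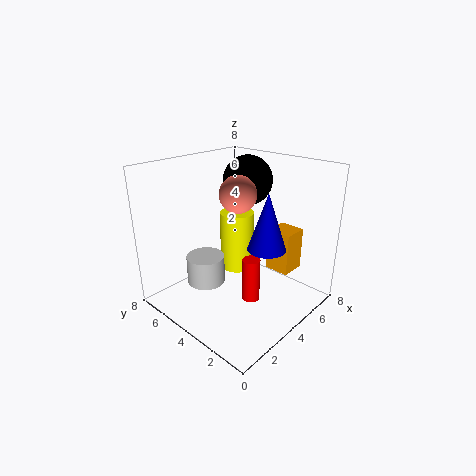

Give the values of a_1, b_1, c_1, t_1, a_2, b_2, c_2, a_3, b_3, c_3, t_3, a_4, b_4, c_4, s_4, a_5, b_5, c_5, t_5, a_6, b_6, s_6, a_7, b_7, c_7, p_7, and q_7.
a_1 = 4, b_1 = 3, c_1 = 0.5, t_1 = 2.5, a_2 = 6.5, b_2 = 5.5, c_2 = 6.5, a_3 = 4, b_3 = 2, c_3 = 4, t_3 = 3, a_4 = 2, b_4 = 4.5, c_4 = 2, s_4 = 1, a_5 = 5, b_5 = 5, c_5 = 1.5, t_5 = 3.5, a_6 = 4, b_6 = 4, s_6 = 1, a_7 = 6, b_7 = 2, c_7 = 1.5, p_7 = 1.5, q_7 = 1.5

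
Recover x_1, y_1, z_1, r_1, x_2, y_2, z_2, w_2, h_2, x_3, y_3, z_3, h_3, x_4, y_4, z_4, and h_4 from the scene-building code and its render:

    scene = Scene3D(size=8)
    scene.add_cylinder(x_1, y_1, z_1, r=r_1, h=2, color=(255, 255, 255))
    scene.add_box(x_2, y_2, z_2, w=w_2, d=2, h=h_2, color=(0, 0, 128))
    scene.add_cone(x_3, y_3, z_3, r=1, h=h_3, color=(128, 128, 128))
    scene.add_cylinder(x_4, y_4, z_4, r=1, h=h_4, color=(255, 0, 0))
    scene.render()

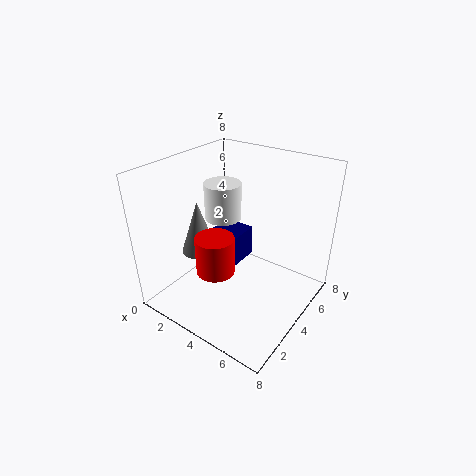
x_1 = 3; y_1 = 4; z_1 = 5; r_1 = 1; x_2 = 1; y_2 = 5; z_2 = 1; w_2 = 2; h_2 = 2; x_3 = 2; y_3 = 3; z_3 = 3; h_3 = 3; x_4 = 4; y_4 = 2; z_4 = 3; h_4 = 2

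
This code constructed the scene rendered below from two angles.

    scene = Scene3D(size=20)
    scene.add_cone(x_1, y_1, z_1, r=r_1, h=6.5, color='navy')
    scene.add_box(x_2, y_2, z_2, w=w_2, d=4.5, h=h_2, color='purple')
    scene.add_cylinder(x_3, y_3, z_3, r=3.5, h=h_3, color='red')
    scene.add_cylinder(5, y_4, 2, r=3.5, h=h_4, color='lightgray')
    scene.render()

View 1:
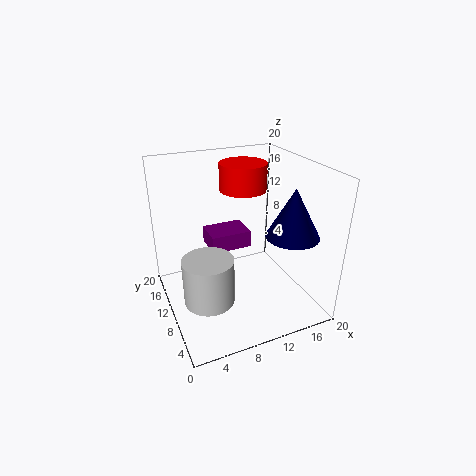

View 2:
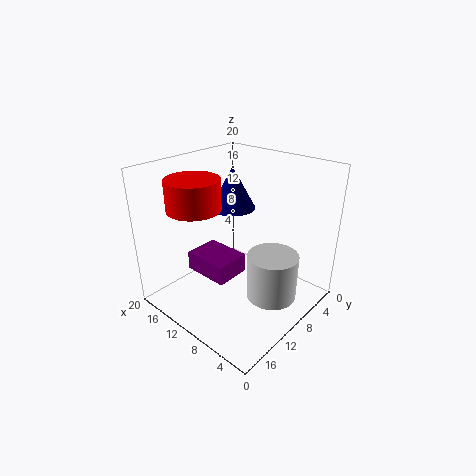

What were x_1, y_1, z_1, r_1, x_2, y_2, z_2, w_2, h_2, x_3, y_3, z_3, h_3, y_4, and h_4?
x_1 = 15.5; y_1 = 5; z_1 = 11.5; r_1 = 3.5; x_2 = 7; y_2 = 12; z_2 = 7; w_2 = 6; h_2 = 2.5; x_3 = 13; y_3 = 15; z_3 = 15; h_3 = 4; y_4 = 8.5; h_4 = 6.5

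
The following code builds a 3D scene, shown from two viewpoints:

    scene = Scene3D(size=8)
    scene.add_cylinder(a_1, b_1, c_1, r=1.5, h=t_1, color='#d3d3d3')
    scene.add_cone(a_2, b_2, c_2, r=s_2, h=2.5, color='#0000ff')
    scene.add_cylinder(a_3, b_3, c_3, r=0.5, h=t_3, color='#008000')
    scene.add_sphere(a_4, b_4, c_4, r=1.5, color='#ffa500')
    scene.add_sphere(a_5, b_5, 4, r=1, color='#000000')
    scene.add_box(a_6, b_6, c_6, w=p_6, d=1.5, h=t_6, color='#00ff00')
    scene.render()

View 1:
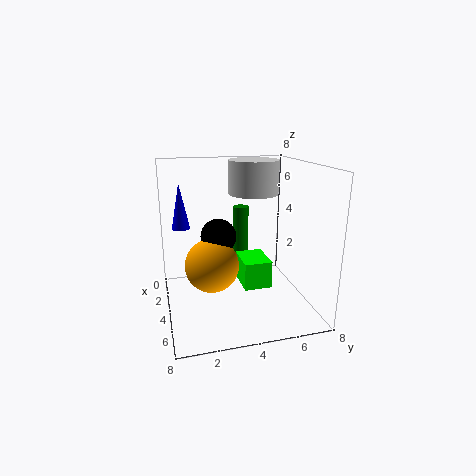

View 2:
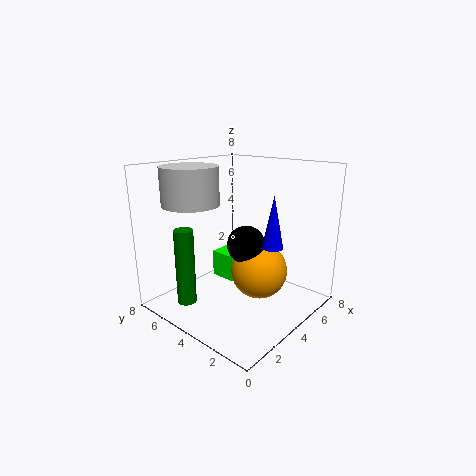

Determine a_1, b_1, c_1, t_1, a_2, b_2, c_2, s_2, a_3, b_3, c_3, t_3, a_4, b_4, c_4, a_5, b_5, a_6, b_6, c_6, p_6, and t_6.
a_1 = 2
b_1 = 5.5
c_1 = 6
t_1 = 2
a_2 = 3
b_2 = 1
c_2 = 4.5
s_2 = 0.5
a_3 = 1
b_3 = 5
c_3 = 1
t_3 = 4
a_4 = 4
b_4 = 2.5
c_4 = 2.5
a_5 = 3.5
b_5 = 3
a_6 = 3.5
b_6 = 4
c_6 = 1.5
p_6 = 2
t_6 = 1.5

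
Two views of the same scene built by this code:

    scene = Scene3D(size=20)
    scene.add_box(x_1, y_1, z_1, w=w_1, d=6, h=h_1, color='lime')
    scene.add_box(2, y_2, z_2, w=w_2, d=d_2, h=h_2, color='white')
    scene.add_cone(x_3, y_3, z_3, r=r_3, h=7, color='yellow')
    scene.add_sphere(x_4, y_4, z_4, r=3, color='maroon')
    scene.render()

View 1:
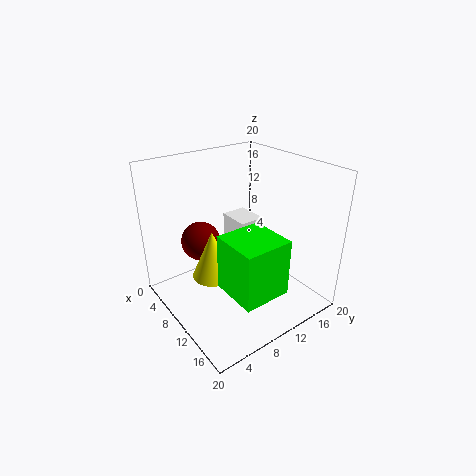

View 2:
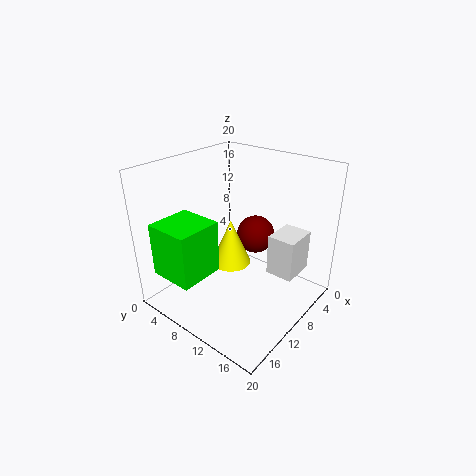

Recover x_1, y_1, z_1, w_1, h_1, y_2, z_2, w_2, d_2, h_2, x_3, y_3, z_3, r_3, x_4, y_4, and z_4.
x_1 = 14; y_1 = 4; z_1 = 7; w_1 = 6; h_1 = 7; y_2 = 13; z_2 = 4; w_2 = 5; d_2 = 4; h_2 = 6; x_3 = 8; y_3 = 7; z_3 = 4; r_3 = 3; x_4 = 3; y_4 = 8; z_4 = 7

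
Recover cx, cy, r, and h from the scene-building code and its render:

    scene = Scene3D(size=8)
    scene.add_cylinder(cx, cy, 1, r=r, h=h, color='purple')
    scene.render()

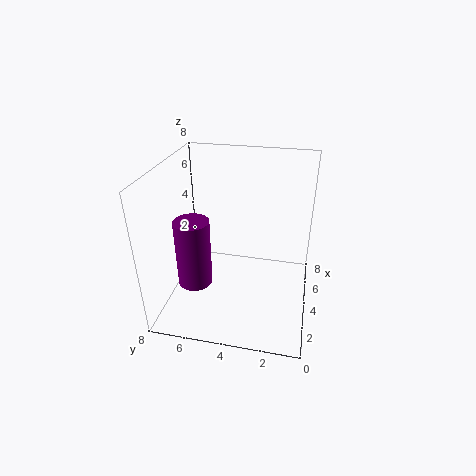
cx = 3.5; cy = 6.5; r = 1; h = 4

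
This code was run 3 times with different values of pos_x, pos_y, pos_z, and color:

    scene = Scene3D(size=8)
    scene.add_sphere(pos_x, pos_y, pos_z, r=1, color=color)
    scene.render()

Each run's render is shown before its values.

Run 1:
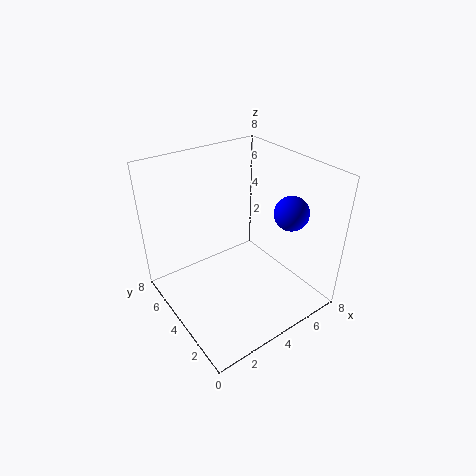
pos_x = 7
pos_y = 3
pos_z = 5
color = 'blue'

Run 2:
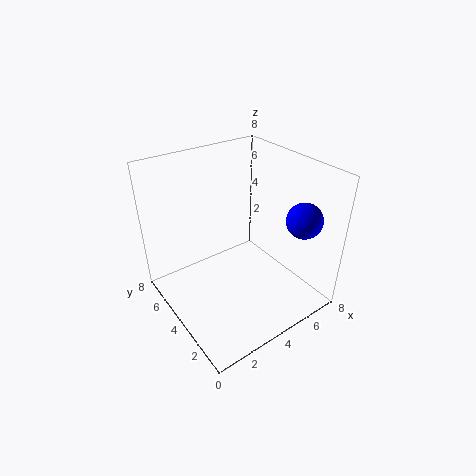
pos_x = 7
pos_y = 2
pos_z = 5
color = 'blue'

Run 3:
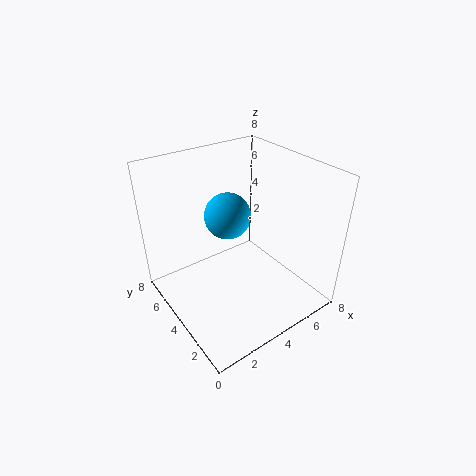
pos_x = 2
pos_y = 2
pos_z = 7
color = 'deepskyblue'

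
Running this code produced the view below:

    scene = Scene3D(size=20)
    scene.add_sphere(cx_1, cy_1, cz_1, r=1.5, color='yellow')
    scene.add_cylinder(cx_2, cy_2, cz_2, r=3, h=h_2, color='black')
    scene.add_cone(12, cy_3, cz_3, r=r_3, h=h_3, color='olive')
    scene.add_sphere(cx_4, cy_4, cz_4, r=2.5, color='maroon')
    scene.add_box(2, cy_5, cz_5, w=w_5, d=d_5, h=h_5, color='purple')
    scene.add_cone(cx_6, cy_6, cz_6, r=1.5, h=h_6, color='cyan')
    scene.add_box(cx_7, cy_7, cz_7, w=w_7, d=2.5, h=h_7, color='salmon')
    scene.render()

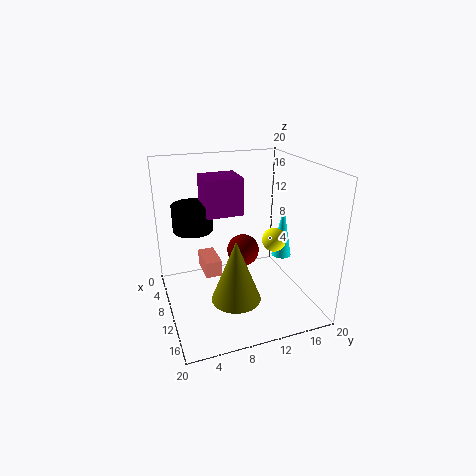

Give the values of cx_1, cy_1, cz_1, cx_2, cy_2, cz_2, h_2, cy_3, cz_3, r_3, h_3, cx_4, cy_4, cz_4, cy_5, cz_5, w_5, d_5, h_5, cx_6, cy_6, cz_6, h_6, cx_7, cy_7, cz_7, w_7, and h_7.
cx_1 = 15; cy_1 = 13; cz_1 = 11.5; cx_2 = 4; cy_2 = 5; cz_2 = 9.5; h_2 = 4; cy_3 = 9; cz_3 = 1.5; r_3 = 3.5; h_3 = 9; cx_4 = 5.5; cy_4 = 12.5; cz_4 = 5.5; cy_5 = 6.5; cz_5 = 12; w_5 = 5; d_5 = 5.5; h_5 = 5.5; cx_6 = 8; cy_6 = 18; cz_6 = 5; h_6 = 8; cx_7 = 2; cy_7 = 6; cz_7 = 2.5; w_7 = 5; h_7 = 2.5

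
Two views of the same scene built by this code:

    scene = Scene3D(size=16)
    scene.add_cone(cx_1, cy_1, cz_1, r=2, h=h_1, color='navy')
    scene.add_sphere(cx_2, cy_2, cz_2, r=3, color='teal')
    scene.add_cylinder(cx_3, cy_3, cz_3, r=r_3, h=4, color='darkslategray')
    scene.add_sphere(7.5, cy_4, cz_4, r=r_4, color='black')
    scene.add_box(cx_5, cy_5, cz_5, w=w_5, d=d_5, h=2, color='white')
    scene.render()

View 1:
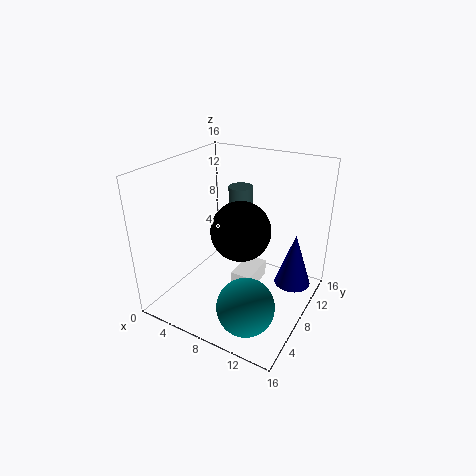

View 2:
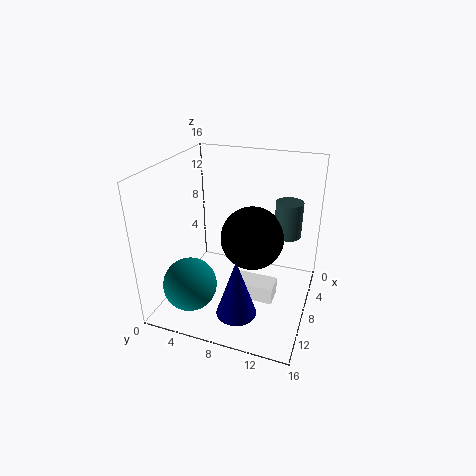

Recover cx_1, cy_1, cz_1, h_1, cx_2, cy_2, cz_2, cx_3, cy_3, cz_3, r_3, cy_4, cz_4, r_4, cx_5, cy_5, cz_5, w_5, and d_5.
cx_1 = 14, cy_1 = 10, cz_1 = 3, h_1 = 6, cx_2 = 11.5, cy_2 = 3.5, cz_2 = 3, cx_3 = 5.5, cy_3 = 13, cz_3 = 8, r_3 = 1.5, cy_4 = 9.5, cz_4 = 8, r_4 = 3.5, cx_5 = 7, cy_5 = 8, cz_5 = 1, w_5 = 2.5, d_5 = 4.5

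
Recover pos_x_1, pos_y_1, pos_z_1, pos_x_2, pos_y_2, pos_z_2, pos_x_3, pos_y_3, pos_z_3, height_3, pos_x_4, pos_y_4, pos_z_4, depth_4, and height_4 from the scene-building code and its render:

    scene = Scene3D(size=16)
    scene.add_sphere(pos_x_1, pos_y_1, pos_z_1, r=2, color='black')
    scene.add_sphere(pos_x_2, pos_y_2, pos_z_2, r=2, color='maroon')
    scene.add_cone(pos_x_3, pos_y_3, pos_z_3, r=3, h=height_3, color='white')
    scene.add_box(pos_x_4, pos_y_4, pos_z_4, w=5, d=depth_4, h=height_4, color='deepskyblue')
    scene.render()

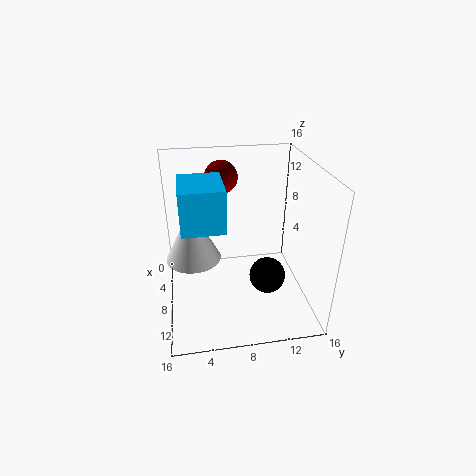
pos_x_1 = 10
pos_y_1 = 11
pos_z_1 = 4
pos_x_2 = 2
pos_y_2 = 7
pos_z_2 = 13
pos_x_3 = 8
pos_y_3 = 3
pos_z_3 = 6
height_3 = 6
pos_x_4 = 9
pos_y_4 = 2
pos_z_4 = 12
depth_4 = 4
height_4 = 4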